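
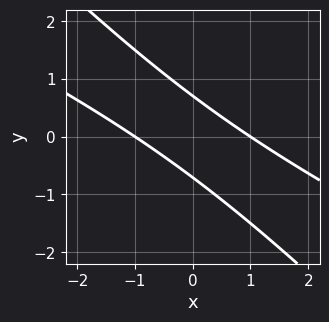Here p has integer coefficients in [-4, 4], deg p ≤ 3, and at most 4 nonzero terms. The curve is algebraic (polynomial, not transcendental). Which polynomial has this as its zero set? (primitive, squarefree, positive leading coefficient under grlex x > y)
x^2 + 3*x*y + 2*y^2 - 1

First, the degree is 2 — a generic line meets the curve in up to 2 points.
Next, from the axis intercepts and sections: among the integer gridlines, it crosses the x-axis at x ∈ {-1, 1}.
Finally, assembling these constraints gives the stated polynomial.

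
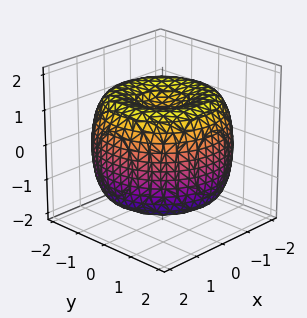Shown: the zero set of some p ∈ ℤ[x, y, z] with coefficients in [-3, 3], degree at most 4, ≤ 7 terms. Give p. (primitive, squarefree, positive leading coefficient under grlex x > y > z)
x^4 + 2*x^2*y^2 + y^4 - 3*x^2 - 3*y^2 + 2*z^2 - 2

The degree is 4 — the shape is more complex than any degree-3 surface.
By symmetry, the surface is invariant under rotation about z: p = q(x² + y², z).
Checking where it meets the axes: a circular section at z = -1 has radius between 1 and 2; among the integer gridlines, it crosses the z-axis at z ∈ {-1, 1}.
Fitting integer coefficients to these (and the overall shape) gives p.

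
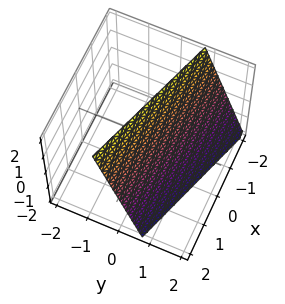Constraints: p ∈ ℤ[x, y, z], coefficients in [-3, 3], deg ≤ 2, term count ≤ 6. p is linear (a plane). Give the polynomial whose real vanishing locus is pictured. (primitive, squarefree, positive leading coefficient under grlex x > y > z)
(a) Degree: the surface is flat (a plane), so deg p = 1.
(b) Against the integer gridlines: it meets the x-axis at x = 2 (among the integer gridlines); it meets the z-axis at z = 2 (among the integer gridlines).
(c) Putting this together gives p.

x + 3*y + z - 2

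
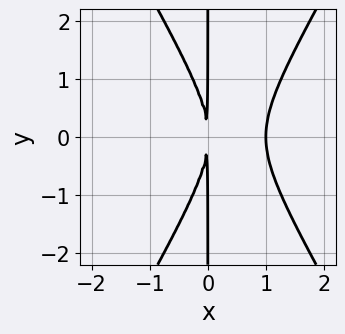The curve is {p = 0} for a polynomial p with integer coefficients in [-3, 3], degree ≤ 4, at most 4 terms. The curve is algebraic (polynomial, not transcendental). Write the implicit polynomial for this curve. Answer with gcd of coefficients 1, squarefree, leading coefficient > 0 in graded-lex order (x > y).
First, degree: a generic line meets the curve in up to 3 points, so deg p = 3.
Next, symmetries: it's symmetric under y → −y, forcing even powers of y.
Then, reading off the gridlines: it meets the x-axis at x = 1 (among the integer gridlines); the visible y-axis segment lies entirely on the curve.
Finally, these observations pin down the coefficients.

3*x^3 - x*y^2 - 3*x^2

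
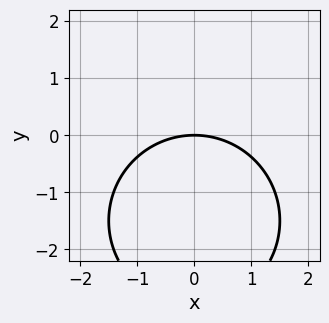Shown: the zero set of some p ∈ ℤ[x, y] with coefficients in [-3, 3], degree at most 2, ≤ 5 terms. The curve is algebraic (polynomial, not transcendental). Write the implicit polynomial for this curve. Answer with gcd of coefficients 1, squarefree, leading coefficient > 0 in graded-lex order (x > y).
x^2 + y^2 + 3*y

Degree: no degree-1 curve has this shape, so deg p = 2.
Symmetries: mirror symmetry x ↦ −x ⇒ only even powers of x.
Against the integer gridlines: it crosses the x-axis at the gridline x = 0; it meets the y-axis at y = 0 (among the integer gridlines).
Together with the visible shape, these determine p as stated.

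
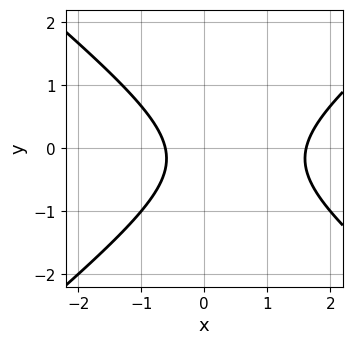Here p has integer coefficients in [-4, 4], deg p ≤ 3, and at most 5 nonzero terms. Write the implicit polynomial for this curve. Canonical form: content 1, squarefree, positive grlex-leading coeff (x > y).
2*x^2 - 3*y^2 - 2*x - y - 2

deg p = 2. A generic line meets the curve in up to 2 points.
From the visible intercepts: no y-intercept at any integer in the box.
Putting this together gives p.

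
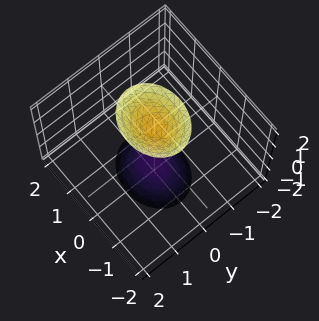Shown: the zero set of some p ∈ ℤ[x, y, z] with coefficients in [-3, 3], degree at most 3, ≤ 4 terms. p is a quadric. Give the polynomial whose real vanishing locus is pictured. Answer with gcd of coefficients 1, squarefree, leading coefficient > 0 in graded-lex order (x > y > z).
2*x^2 + 3*y^2 - z^2 + 2

(a) There are 2 components. Treating them together as one polynomial.
(b) The degree is 2 — two sheets facing apart; a quadric.
(c) Symmetries: it's symmetric under x → −x, forcing even powers of x; it's symmetric under z → −z, forcing even powers of z; the y ↦ −y reflection is a symmetry, so y appears only in even powers.
(d) Checking where it meets the axes: the surface avoids every integer x-axis point in the box; no y-intercept at any integer in the box.
(e) Fitting integer coefficients to these (and the overall shape) gives p.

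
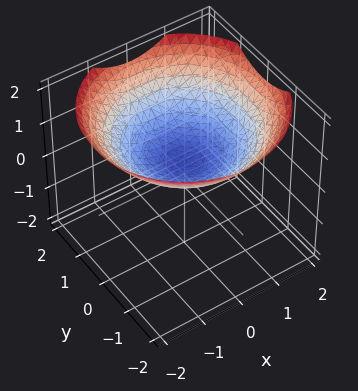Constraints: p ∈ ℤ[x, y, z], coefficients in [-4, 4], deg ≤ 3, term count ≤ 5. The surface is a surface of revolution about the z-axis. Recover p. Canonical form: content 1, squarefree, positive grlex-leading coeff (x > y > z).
x^2 + y^2 - 3*z + 1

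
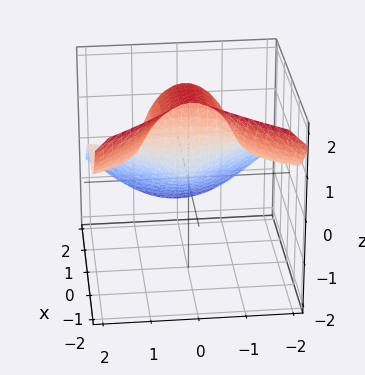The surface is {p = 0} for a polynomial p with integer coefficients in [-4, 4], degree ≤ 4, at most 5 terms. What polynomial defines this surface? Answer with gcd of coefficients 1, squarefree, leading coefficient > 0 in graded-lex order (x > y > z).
x^3 + 2*y^2*z + z^3 - y^2 - 2*z^2

First, deg p = 3. The shape is more complex than any degree-2 surface.
Next, checking where it meets the axes: it meets the x-axis at x = 0 (among the integer gridlines); the z-axis gridline crossings are at z ∈ {0, 2}.
Finally, solving for integer coefficients yields p as stated.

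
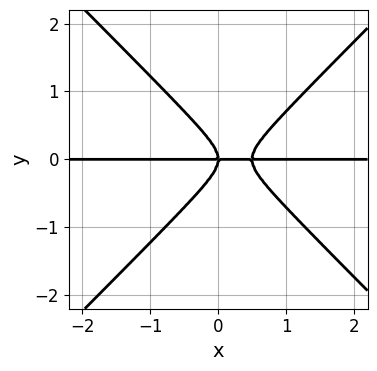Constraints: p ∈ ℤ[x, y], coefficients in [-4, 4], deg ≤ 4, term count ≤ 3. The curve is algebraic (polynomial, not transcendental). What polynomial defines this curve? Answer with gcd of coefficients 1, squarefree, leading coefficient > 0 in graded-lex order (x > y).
2*x^2*y - 2*y^3 - x*y

deg p = 3. The shape is more complex than any degree-2 curve.
Against the integer gridlines: the visible x-axis segment lies entirely on the curve; it meets the y-axis at y = 0 (among the integer gridlines).
Fitting integer coefficients to these (and the overall shape) gives p.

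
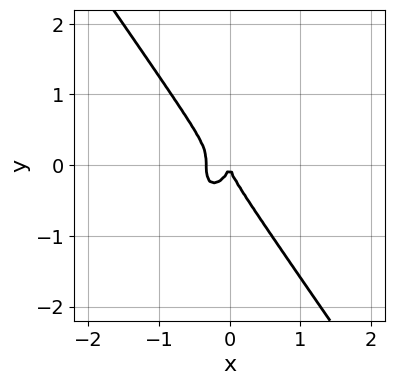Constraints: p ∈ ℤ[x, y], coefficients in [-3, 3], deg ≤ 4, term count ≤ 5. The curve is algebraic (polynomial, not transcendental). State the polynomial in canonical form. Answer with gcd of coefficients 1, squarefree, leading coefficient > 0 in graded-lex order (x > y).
3*x^3 + y^3 + x^2

The degree is 3 — the shape is more complex than any degree-2 curve.
From the axis intercepts and sections: one x-axis crossing is at x = 0; it crosses the y-axis at the gridline y = 0.
Solving for integer coefficients yields p as stated.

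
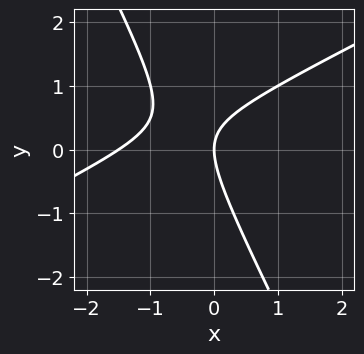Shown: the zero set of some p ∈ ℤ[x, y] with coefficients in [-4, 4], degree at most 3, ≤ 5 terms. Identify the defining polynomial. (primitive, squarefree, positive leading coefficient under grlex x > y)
2*x^2 - 3*x*y - 2*y^2 + 3*x

First, the degree is 2 — a generic line meets the curve in up to 2 points.
Next, observable constraints: it meets the y-axis at y = 0 (among the integer gridlines); one x-axis crossing is at x = 0.
Finally, putting this together gives p.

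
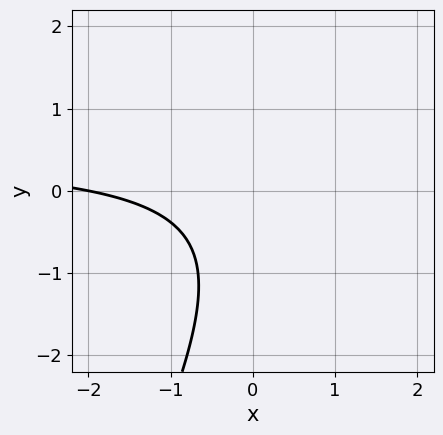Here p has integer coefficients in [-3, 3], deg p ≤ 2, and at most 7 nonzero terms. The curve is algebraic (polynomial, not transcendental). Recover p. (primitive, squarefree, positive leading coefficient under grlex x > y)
(a) The degree is 2 — the shape is more complex than any degree-1 curve.
(b) From the visible intercepts: no y-intercept at any integer in the box; it crosses the x-axis at the gridline x = -2.
(c) Putting this together gives p.

2*x*y - y^2 - x - y - 2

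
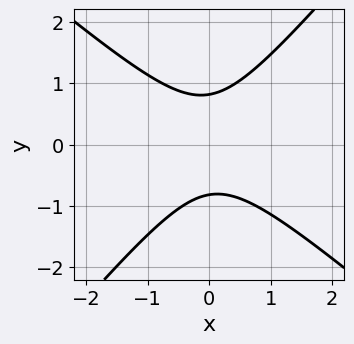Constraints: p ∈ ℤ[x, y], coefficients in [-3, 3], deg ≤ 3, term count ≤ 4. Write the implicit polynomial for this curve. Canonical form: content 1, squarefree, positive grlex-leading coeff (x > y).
3*x^2 + x*y - 3*y^2 + 2

First, degree: no degree-1 curve has this shape, so deg p = 2.
Next, checking where it meets the axes: no x-intercept at any integer in the box.
Finally, assembling these constraints gives the stated polynomial.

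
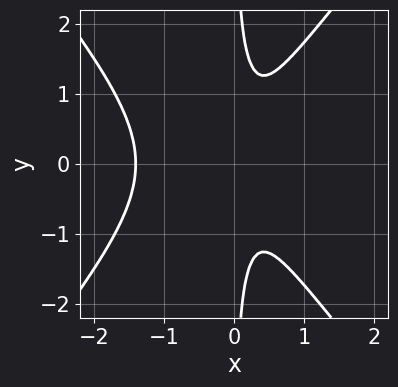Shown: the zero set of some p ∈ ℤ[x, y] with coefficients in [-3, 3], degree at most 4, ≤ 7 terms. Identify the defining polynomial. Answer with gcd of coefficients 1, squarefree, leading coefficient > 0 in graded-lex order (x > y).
First, the degree is 3 — the shape is more complex than any degree-2 curve.
Then, symmetries: mirror symmetry y ↦ −y ⇒ only even powers of y.
Next, checking where it meets the axes: no y-intercept at any integer in the box.
Finally, these observations pin down the coefficients.

3*x^3 - 2*x*y^2 + 3*x^2 - x + 1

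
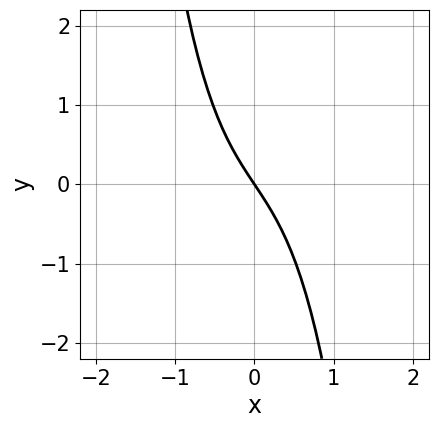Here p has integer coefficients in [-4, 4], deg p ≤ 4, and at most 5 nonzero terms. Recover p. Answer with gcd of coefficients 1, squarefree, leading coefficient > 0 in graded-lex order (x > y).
3*x^3 + 3*x + 2*y

The degree is 3 — no degree-2 curve has this shape.
Against the integer gridlines: one y-axis crossing is at y = 0; it crosses the x-axis at the gridline x = 0.
These observations pin down the coefficients.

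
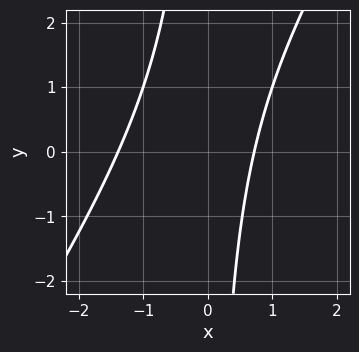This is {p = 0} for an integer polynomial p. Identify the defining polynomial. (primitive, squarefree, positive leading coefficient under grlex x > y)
deg p = 2.
From the axis intercepts and sections: the curve avoids every integer y-axis point in the box.
Together with the visible shape, these determine p as stated.

3*x^2 - 2*x*y + 2*x - 3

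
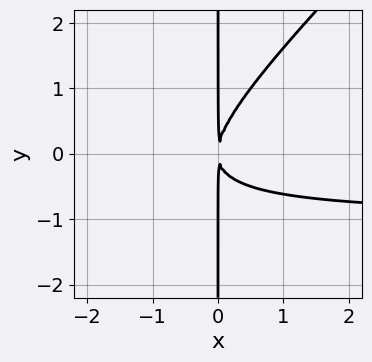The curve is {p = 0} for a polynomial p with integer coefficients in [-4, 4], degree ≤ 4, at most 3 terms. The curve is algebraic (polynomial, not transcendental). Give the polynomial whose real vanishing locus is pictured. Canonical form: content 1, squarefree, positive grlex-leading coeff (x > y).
x^2*y - x*y^2 + x^2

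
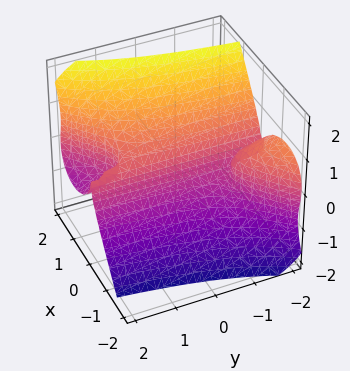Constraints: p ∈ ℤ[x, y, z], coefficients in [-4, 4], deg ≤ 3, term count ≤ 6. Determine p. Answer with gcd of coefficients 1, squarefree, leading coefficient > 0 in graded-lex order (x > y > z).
3*x^3 - 3*x^2*y + 2*x*z^2 - 3*z^3 + x

Degree: the shape is more complex than any degree-2 surface, so deg p = 3.
Checking where it meets the axes: it crosses the z-axis at the gridline z = 0; one x-axis crossing is at x = 0; the visible y-axis segment lies entirely on the surface.
The integer polynomial consistent with all of this is the stated p.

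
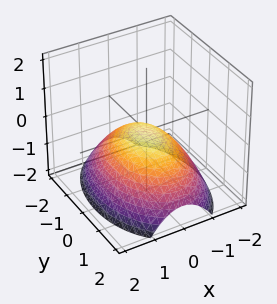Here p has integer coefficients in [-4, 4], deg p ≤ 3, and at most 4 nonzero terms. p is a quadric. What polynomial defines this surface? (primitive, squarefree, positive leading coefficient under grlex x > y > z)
(a) Degree: a single bowl opening along one axis; a quadric, so deg p = 2.
(b) Symmetries: mirror symmetry x ↦ −x ⇒ only even powers of x; it's symmetric under y → −y, forcing even powers of y.
(c) From the visible intercepts: it crosses the y-axis at the gridline y = 0; it meets the z-axis at z = 0 (among the integer gridlines); one x-axis crossing is at x = 0.
(d) Putting this together gives p.

2*x^2 + y^2 + 3*z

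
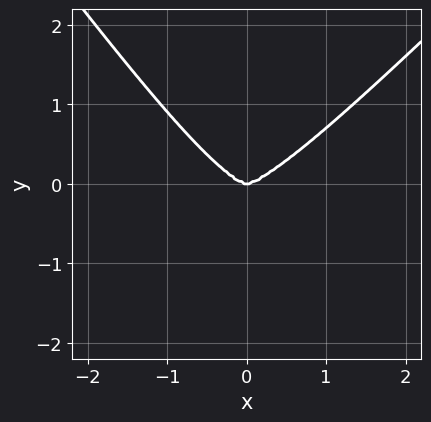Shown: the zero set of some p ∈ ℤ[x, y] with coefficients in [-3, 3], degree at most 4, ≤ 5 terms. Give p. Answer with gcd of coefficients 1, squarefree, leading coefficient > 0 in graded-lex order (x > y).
2*x^4 - x^3*y - y^4 - 3*y^3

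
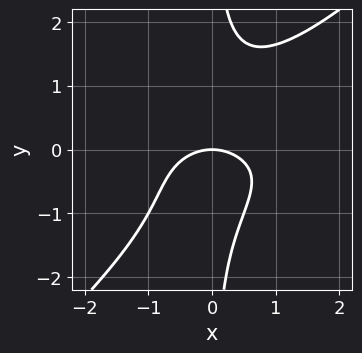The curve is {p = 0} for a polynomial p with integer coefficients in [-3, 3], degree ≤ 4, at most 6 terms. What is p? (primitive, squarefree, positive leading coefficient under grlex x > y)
3*x^2*y^2 - 3*x*y^3 - x^2*y + 2*x^2 + 3*y

1. deg p = 4.
2. From the visible intercepts: it meets the x-axis at x = 0 (among the integer gridlines); one y-axis crossing is at y = 0.
3. Assembling these constraints gives the stated polynomial.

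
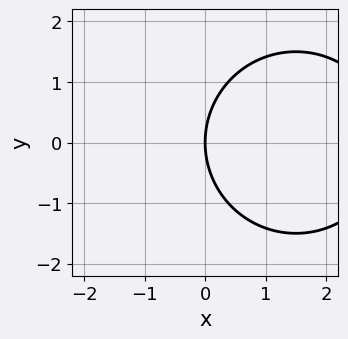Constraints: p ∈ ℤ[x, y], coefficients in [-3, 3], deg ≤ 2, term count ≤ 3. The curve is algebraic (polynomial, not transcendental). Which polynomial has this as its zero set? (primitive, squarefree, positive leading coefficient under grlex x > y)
x^2 + y^2 - 3*x

1. deg p = 2. The shape is more complex than any degree-1 curve.
2. Symmetries: it's symmetric under y → −y, forcing even powers of y.
3. Reading off the gridlines: it meets the x-axis at x = 0 (among the integer gridlines); one y-axis crossing is at y = 0.
4. Solving for integer coefficients yields p as stated.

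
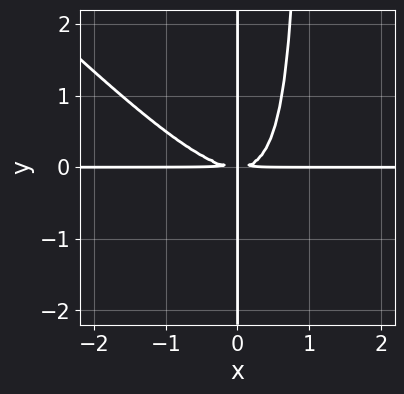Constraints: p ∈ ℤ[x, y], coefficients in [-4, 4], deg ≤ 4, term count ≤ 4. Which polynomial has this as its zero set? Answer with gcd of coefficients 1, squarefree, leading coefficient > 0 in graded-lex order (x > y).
x^3*y + x^2*y^2 - x*y^2

deg p = 4.
From the axis intercepts and sections: every point of the y-axis in the box is on the curve; every point of the x-axis in the box is on the curve.
Solving for integer coefficients yields p as stated.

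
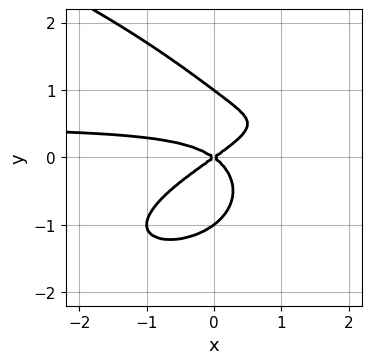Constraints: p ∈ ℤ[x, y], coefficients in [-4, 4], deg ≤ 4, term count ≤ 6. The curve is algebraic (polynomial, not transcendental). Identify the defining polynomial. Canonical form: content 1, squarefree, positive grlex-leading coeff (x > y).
2*y^4 - 2*x^2*y + 3*x*y^2 + x^2 - 2*y^2

(a) deg p = 4. No degree-3 curve has this shape.
(b) Checking where it meets the axes: the y-axis gridline crossings are at y ∈ {-1, 0, 1}; one x-axis crossing is at x = 0.
(c) Assembling these constraints gives the stated polynomial.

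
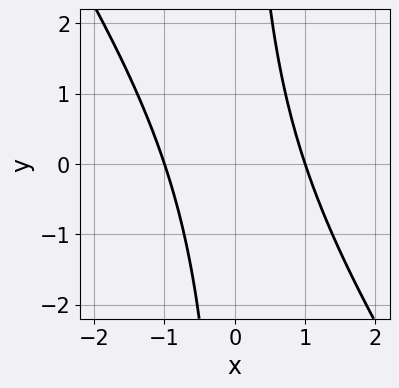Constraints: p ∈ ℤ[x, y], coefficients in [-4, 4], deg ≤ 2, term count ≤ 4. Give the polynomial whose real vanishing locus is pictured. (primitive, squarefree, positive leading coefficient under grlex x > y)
The degree is 2 — no degree-1 curve has this shape.
Observable constraints: the curve avoids every integer y-axis point in the box; the x-axis gridline crossings are at x ∈ {-1, 1}.
Putting this together gives p.

3*x^2 + 2*x*y - 3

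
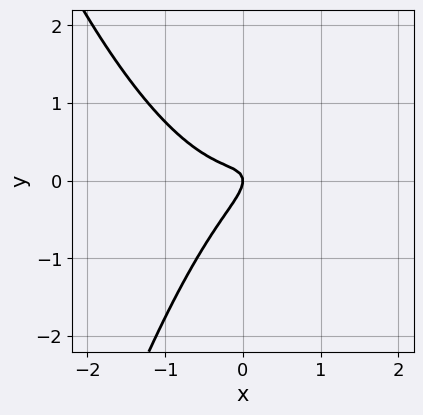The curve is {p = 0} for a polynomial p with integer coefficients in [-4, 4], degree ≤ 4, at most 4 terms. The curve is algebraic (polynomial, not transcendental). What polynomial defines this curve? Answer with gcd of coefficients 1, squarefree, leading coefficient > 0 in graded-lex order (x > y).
3*x^3 - 3*x*y + 3*y^2 + x

The degree is 3 — no degree-2 curve has this shape.
Reading off the gridlines: it meets the x-axis at x = 0 (among the integer gridlines); it crosses the y-axis at the gridline y = 0.
Together with the visible shape, these determine p as stated.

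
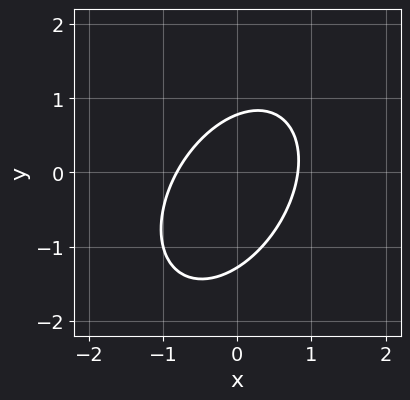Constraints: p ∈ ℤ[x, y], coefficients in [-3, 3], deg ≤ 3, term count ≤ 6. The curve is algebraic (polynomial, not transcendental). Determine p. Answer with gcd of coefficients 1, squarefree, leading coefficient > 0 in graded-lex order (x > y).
1. Degree: a generic line meets the curve in up to 2 points, so deg p = 2.
2. Matching integer coefficients to the picture gives p.

3*x^2 - 2*x*y + 2*y^2 + y - 2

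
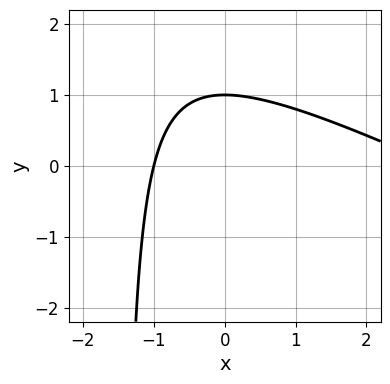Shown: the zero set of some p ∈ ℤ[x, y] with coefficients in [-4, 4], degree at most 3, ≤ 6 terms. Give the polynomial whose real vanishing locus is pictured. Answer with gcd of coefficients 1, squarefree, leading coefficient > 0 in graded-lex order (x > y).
The degree is 2 — the shape is more complex than any degree-1 curve.
Checking where it meets the axes: it meets the x-axis at x = -1 (among the integer gridlines); one y-axis crossing is at y = 1.
Assembling these constraints gives the stated polynomial.

x^2 + 2*x*y - 2*x + 3*y - 3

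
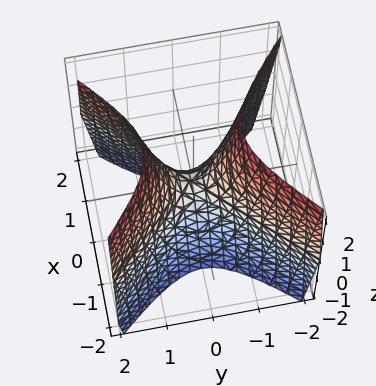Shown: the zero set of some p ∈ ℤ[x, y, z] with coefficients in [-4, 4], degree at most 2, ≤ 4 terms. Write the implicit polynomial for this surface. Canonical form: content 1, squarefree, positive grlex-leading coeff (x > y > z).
2*x^2 - 2*y^2 + z

(a) Degree: a saddle surface; a quadric, so deg p = 2.
(b) Symmetries: the y ↦ −y reflection is a symmetry, so y appears only in even powers; it's symmetric under x → −x, forcing even powers of x.
(c) Observable constraints: it meets the z-axis at z = 0 (among the integer gridlines); one y-axis crossing is at y = 0.
(d) Matching integer coefficients to the picture gives p.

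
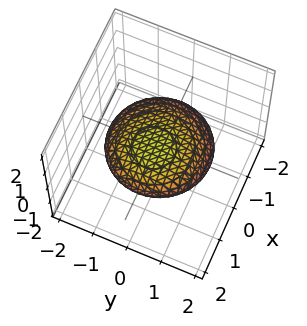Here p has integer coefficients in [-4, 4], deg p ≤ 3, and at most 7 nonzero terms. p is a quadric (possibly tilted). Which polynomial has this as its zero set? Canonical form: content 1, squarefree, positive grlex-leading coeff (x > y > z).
x^2 - x*z + y^2 + 3*z^2 - 2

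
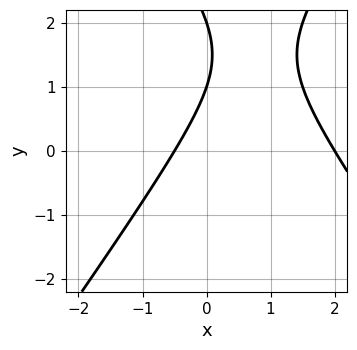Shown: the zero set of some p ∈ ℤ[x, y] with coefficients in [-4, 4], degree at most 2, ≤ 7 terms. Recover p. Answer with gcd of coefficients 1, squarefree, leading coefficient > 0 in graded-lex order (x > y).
The degree is 2 — the shape is more complex than any degree-1 curve.
Observable constraints: one x-axis crossing is at x = 2; the y-axis gridline crossings are at y ∈ {1, 2}.
Assembling these constraints gives the stated polynomial.

2*x^2 - y^2 - 3*x + 3*y - 2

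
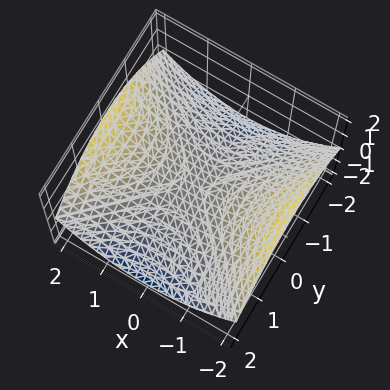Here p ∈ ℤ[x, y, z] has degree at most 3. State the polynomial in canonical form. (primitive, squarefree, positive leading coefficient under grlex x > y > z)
x^2 - y^2 - 3*z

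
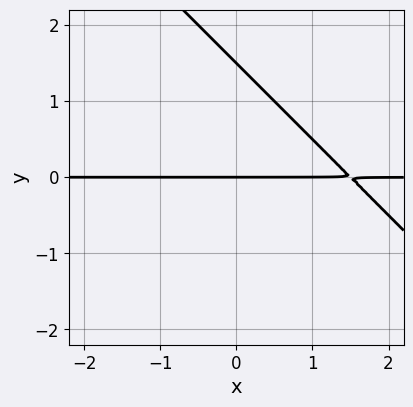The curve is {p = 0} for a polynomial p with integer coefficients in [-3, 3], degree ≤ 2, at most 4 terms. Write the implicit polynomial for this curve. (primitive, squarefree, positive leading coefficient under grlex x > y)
(a) Degree: no degree-1 curve has this shape, so deg p = 2.
(b) From the visible intercepts: the visible x-axis segment lies entirely on the curve; one y-axis crossing is at y = 0.
(c) The integer polynomial consistent with all of this is the stated p.

2*x*y + 2*y^2 - 3*y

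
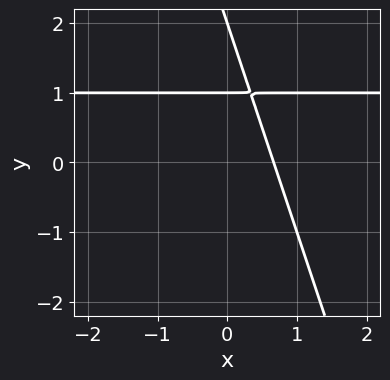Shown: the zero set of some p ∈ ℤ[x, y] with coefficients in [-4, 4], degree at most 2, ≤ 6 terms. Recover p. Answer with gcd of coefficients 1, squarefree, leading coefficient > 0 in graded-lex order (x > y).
1. The degree is 2 — a generic line meets the curve in up to 2 points.
2. Reading off the gridlines: the y-axis gridline crossings are at y ∈ {1, 2}.
3. Matching integer coefficients to the picture gives p.

3*x*y + y^2 - 3*x - 3*y + 2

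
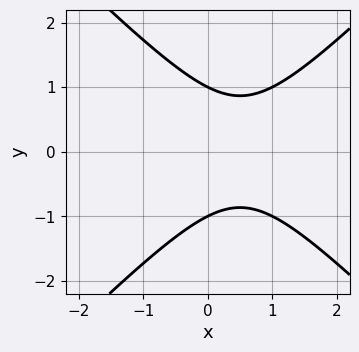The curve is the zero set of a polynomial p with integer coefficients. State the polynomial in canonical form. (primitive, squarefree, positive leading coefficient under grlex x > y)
First, deg p = 2.
Then, symmetries: the y ↦ −y reflection is a symmetry, so y appears only in even powers.
Then, checking where it meets the axes: no x-intercept at any integer in the box; the y-axis gridline crossings are at y ∈ {-1, 1}.
Finally, together with the visible shape, these determine p as stated.

x^2 - y^2 - x + 1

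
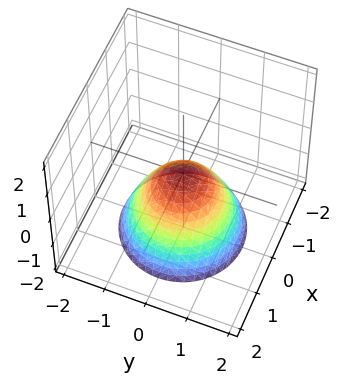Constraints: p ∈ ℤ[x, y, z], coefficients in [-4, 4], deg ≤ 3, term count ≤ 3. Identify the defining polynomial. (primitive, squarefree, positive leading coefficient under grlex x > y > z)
First, degree: a paraboloid; a quadric, so deg p = 2.
Next, by symmetry, every cross-section ⟂ z is a circle, so x, y appear only via x² + y².
Next, observable constraints: it crosses the z-axis at the gridline z = 0; it crosses the y-axis at the gridline y = 0; it crosses the x-axis at the gridline x = 0.
Finally, fitting integer coefficients to these (and the overall shape) gives p.

x^2 + y^2 + z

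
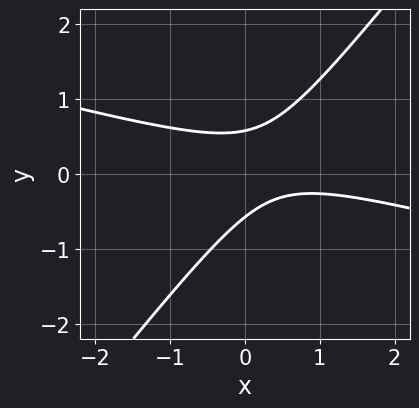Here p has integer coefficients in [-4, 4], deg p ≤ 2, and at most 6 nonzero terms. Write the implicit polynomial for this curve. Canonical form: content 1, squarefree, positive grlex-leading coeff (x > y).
x^2 + 3*x*y - 3*y^2 - x + 1

(a) deg p = 2.
(b) From the axis intercepts and sections: the curve avoids every integer x-axis point in the box.
(c) Fitting integer coefficients to these (and the overall shape) gives p.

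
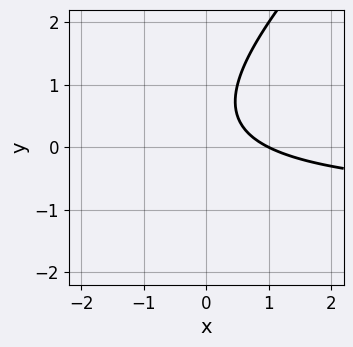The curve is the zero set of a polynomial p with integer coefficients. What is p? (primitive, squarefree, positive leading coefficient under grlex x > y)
1. The degree is 2 — a generic line meets the curve in up to 2 points.
2. Against the integer gridlines: no y-intercept at any integer in the box; one x-axis crossing is at x = 1.
3. Assembling these constraints gives the stated polynomial.

x*y - y^2 + x + y - 1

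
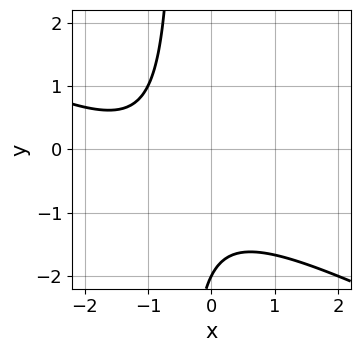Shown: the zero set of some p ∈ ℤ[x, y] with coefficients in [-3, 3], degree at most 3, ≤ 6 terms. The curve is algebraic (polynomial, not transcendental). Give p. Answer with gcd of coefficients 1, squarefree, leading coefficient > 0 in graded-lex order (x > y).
x^2 + 2*x*y + 2*x + y + 2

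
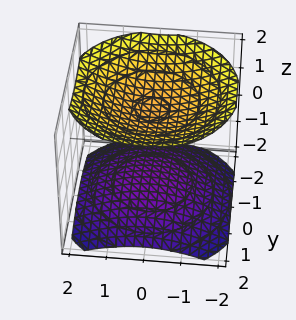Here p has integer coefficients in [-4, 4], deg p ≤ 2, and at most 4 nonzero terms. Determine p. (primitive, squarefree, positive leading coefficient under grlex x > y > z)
x^2 + y^2 - 2*z^2 + 3

I count 2 distinct pieces. They look like related sheets of one shape, so recover p as a whole.
Degree: two sheets facing apart; a quadric, so deg p = 2.
By symmetry, the z-axis is an axis of rotation, so x and y enter only as x² + y²; it's symmetric under z → −z, forcing even powers of z.
Observable constraints: no x-intercept at any integer in the box; it misses every integer gridline on the y-axis.
Matching integer coefficients to the picture gives p.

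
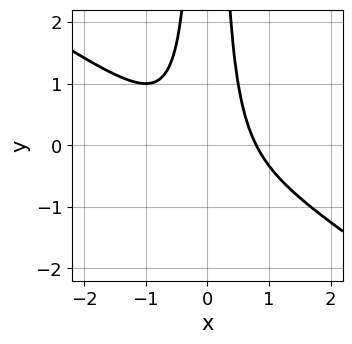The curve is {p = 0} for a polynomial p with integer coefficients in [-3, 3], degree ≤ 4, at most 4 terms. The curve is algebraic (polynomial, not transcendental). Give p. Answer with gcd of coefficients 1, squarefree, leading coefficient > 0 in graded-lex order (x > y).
2*x^3 + 3*x^2*y - 1

deg p = 3. A generic line meets the curve in up to 3 points.
From the axis intercepts and sections: no y-intercept at any integer in the box.
Fitting integer coefficients to these (and the overall shape) gives p.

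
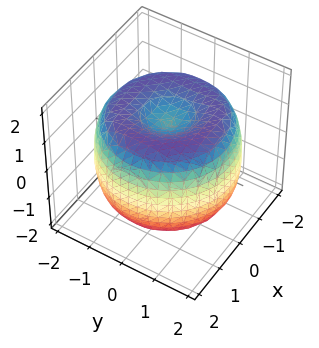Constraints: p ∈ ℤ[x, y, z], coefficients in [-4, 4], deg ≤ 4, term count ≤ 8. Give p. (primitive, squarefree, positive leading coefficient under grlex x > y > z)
x^4 + 2*x^2*y^2 + y^4 - 3*x^2 - 3*y^2 + 2*z^2 - 2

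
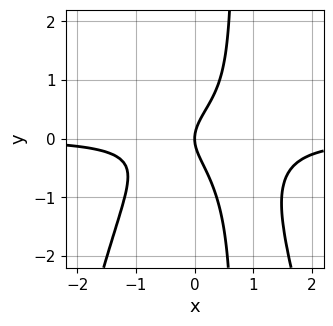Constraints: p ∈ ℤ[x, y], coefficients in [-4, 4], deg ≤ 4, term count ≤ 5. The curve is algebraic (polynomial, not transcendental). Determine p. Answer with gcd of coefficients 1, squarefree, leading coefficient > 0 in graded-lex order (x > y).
3*x^3*y - 2*x^2*y + 3*x*y^2 - 2*y^2 + 2*x

1. Degree: the shape is more complex than any degree-3 curve, so deg p = 4.
2. Checking where it meets the axes: it crosses the x-axis at the gridline x = 0; it crosses the y-axis at the gridline y = 0.
3. Fitting integer coefficients to these (and the overall shape) gives p.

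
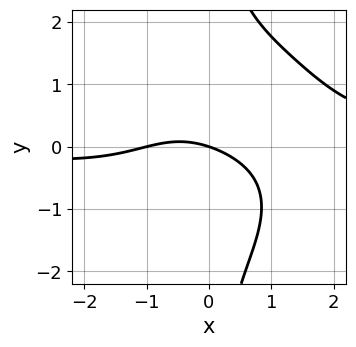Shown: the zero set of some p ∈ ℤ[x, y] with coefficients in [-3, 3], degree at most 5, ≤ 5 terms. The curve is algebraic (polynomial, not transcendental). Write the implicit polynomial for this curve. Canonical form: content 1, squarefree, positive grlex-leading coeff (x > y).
x^3*y + x*y^3 - x^2 - x - 3*y

(a) The degree is 4 — a generic line meets the curve in up to 4 points.
(b) Reading off the gridlines: the x-axis gridline crossings are at x ∈ {-1, 0}; it crosses the y-axis at the gridline y = 0.
(c) The integer polynomial consistent with all of this is the stated p.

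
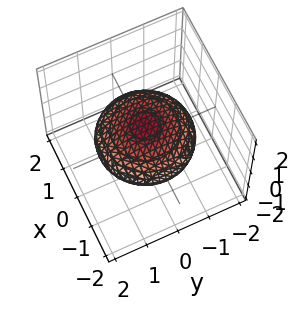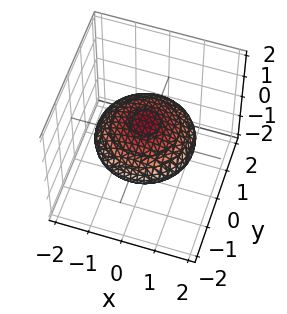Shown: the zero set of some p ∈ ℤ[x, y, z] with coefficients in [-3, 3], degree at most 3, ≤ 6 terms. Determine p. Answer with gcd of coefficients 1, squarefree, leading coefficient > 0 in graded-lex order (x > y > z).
The degree is 2 — no degree-1 surface has this shape.
Symmetries: the z-axis is an axis of rotation, so x and y enter only as x² + y².
From the visible intercepts: a circular section at z = 0 has radius between 1 and 2.
Matching integer coefficients to the picture gives p.

x^2 + y^2 + 3*z^2 - 2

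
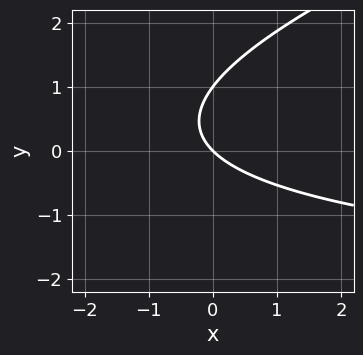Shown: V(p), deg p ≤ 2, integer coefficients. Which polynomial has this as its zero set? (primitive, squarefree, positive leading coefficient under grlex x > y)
(a) Degree: no degree-1 curve has this shape, so deg p = 2.
(b) From the axis intercepts and sections: it meets the x-axis at x = 0 (among the integer gridlines); the y-axis gridline crossings are at y ∈ {0, 1}.
(c) Fitting integer coefficients to these (and the overall shape) gives p.

x*y - 3*y^2 + 3*x + 3*y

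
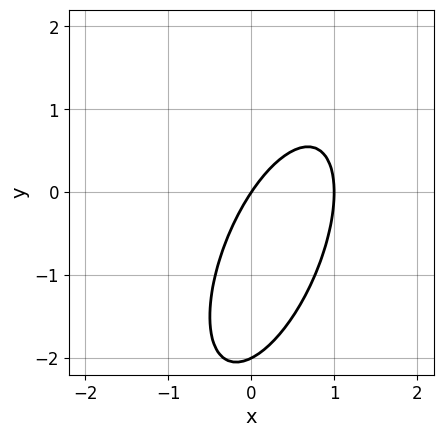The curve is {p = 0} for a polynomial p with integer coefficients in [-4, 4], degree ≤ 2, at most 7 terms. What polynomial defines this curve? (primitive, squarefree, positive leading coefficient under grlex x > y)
(a) Degree: a generic line meets the curve in up to 2 points, so deg p = 2.
(b) Checking where it meets the axes: the x-axis gridline crossings are at x ∈ {0, 1}; among the integer gridlines, it crosses the y-axis at y ∈ {-2, 0}.
(c) Fitting integer coefficients to these (and the overall shape) gives p.

3*x^2 - 2*x*y + y^2 - 3*x + 2*y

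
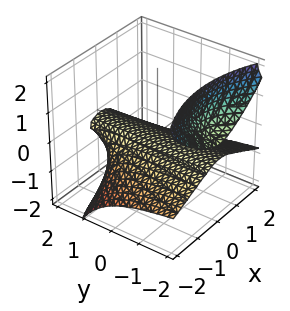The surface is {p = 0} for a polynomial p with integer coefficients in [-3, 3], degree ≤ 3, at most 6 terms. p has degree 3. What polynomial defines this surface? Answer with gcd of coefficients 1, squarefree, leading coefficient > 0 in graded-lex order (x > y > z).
2*y*z^2 + z^3 + x^2 + 2*z

First, the picture has 2 separate pieces.
Then, deg p = 3.
Then, from the visible intercepts: one x-axis crossing is at x = 0; it meets the z-axis at z = 0 (among the integer gridlines).
Finally, fitting integer coefficients to these (and the overall shape) gives p.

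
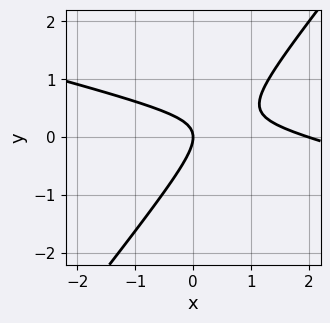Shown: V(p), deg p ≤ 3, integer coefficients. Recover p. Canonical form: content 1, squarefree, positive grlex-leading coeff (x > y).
First, degree: a generic line meets the curve in up to 2 points, so deg p = 2.
Next, reading off the gridlines: one y-axis crossing is at y = 0; among the integer gridlines, it crosses the x-axis at x ∈ {0, 2}.
Finally, together with the visible shape, these determine p as stated.

x^2 + 3*x*y - 3*y^2 - 2*x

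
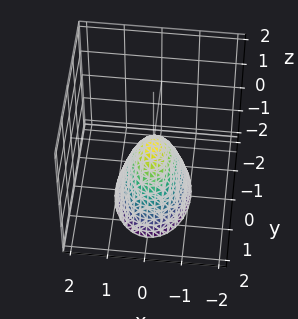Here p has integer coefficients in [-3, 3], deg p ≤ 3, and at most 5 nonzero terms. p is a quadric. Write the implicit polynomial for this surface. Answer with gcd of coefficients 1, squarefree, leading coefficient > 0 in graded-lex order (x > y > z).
The degree is 2 — a single bowl opening along one axis; a quadric.
Symmetries: mirror symmetry x ↦ −x ⇒ only even powers of x; it's symmetric under y → −y, forcing even powers of y.
Checking where it meets the axes: it crosses the y-axis at the gridline y = 0; one z-axis crossing is at z = 0.
Matching integer coefficients to the picture gives p.

2*x^2 + y^2 + z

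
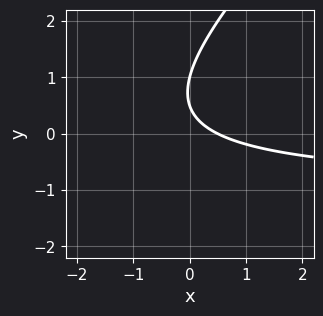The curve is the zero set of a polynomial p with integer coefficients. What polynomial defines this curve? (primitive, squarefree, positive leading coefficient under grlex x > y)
The degree is 2 — the shape is more complex than any degree-1 curve.
Against the integer gridlines: it crosses the y-axis at the gridline y = 1.
Matching integer coefficients to the picture gives p.

2*x*y - 2*y^2 + 2*x + 3*y - 1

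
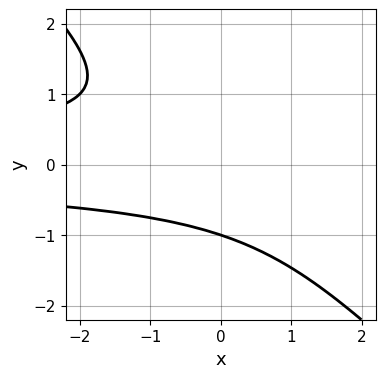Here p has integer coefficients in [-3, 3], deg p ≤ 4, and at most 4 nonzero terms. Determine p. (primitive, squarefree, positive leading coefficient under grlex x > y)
(a) The degree is 3 — the shape is more complex than any degree-2 curve.
(b) Reading off the gridlines: it meets the y-axis at y = -1 (among the integer gridlines); it misses every integer gridline on the x-axis.
(c) Assembling these constraints gives the stated polynomial.

x*y^2 + y^3 + 1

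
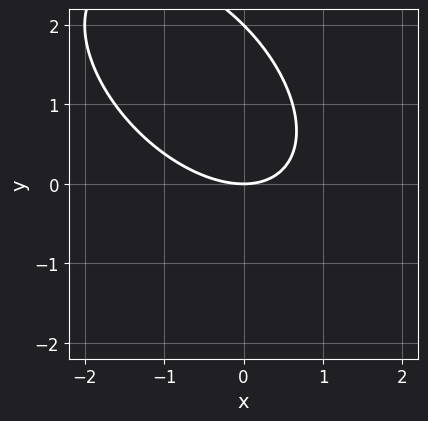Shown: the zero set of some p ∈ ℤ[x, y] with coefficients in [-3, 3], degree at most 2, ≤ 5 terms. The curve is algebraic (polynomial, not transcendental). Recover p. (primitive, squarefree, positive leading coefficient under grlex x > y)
Degree: the shape is more complex than any degree-1 curve, so deg p = 2.
Checking where it meets the axes: the y-axis gridline crossings are at y ∈ {0, 2}; it crosses the x-axis at the gridline x = 0.
The integer polynomial consistent with all of this is the stated p.

x^2 + x*y + y^2 - 2*y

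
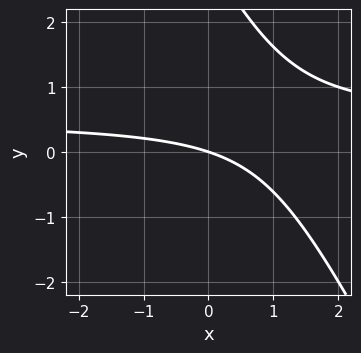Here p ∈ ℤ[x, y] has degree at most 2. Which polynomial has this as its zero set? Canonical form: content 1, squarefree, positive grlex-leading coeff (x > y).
2*x*y + y^2 - x - 3*y

First, degree: no degree-1 curve has this shape, so deg p = 2.
Next, checking where it meets the axes: one y-axis crossing is at y = 0; one x-axis crossing is at x = 0.
Finally, putting this together gives p.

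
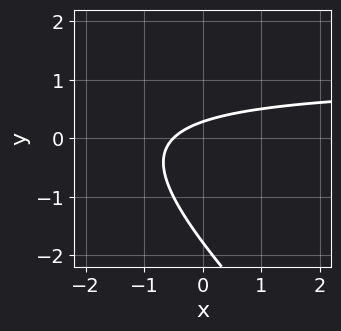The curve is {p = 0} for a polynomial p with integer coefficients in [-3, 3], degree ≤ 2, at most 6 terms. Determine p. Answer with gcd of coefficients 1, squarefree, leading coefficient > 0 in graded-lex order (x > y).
First, the degree is 2 — the shape is more complex than any degree-1 curve.
Finally, solving for integer coefficients yields p as stated.

2*x*y + 2*y^2 - 2*x + 3*y - 1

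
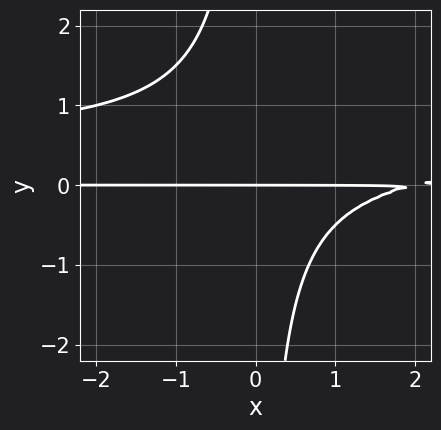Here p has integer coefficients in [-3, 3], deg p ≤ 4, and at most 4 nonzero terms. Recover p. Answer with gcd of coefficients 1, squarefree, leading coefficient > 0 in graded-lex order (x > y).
2*x*y^2 - x*y + 2*y

Degree: a generic line meets the curve in up to 3 points, so deg p = 3.
Against the integer gridlines: the visible x-axis segment lies entirely on the curve; one y-axis crossing is at y = 0.
The integer polynomial consistent with all of this is the stated p.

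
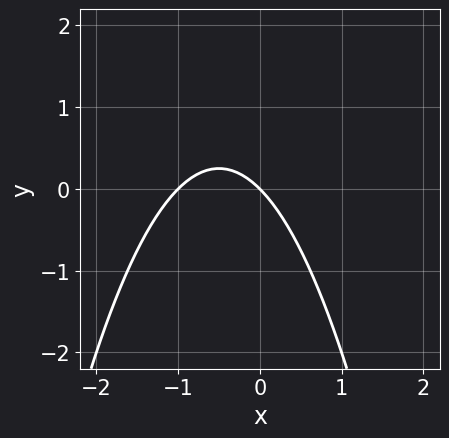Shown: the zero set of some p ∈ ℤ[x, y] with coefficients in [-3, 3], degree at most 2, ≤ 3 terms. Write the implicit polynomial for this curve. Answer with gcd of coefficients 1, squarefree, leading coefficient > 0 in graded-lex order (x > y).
x^2 + x + y

1. deg p = 2. No degree-1 curve has this shape.
2. Reading off the gridlines: among the integer gridlines, it crosses the x-axis at x ∈ {-1, 0}; it meets the y-axis at y = 0 (among the integer gridlines).
3. Fitting integer coefficients to these (and the overall shape) gives p.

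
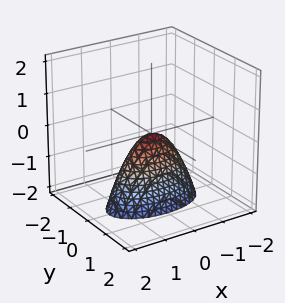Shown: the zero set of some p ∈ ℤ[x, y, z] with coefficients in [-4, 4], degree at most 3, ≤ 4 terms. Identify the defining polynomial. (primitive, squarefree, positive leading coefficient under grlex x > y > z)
x^2 + 3*y^2 + z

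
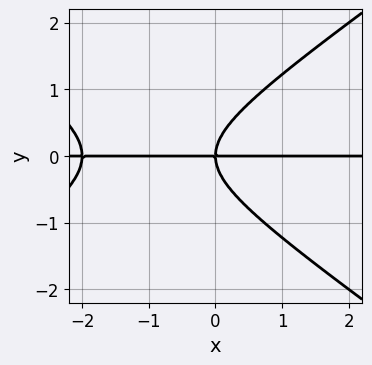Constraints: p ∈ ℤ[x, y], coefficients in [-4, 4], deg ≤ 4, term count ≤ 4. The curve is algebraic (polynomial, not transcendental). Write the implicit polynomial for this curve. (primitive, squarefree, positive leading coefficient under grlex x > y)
1. deg p = 3. A generic line meets the curve in up to 3 points.
2. Checking where it meets the axes: the visible x-axis segment lies entirely on the curve; it crosses the y-axis at the gridline y = 0.
3. Assembling these constraints gives the stated polynomial.

x^2*y - 2*y^3 + 2*x*y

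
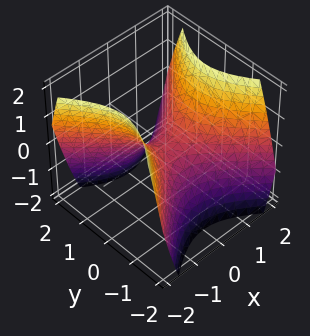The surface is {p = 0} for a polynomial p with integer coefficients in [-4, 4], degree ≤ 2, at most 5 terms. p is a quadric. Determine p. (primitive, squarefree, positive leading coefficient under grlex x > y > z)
x^2 - y^2 - z

First, deg p = 2. A saddle surface; a quadric.
Then, symmetries: it's symmetric under y → −y, forcing even powers of y; mirror symmetry x ↦ −x ⇒ only even powers of x.
Then, from the visible intercepts: it meets the y-axis at y = 0 (among the integer gridlines); one z-axis crossing is at z = 0; it crosses the x-axis at the gridline x = 0.
Finally, assembling these constraints gives the stated polynomial.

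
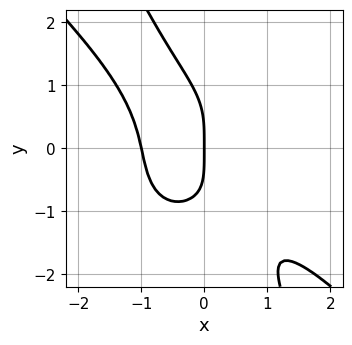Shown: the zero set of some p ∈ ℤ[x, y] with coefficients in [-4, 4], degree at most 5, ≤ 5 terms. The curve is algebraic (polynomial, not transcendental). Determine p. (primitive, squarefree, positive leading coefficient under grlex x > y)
3*x^4 + 2*x^3*y + 2*x*y^3 + y^4 + 3*x

(a) The degree is 4 — the shape is more complex than any degree-3 curve.
(b) From the axis intercepts and sections: among the integer gridlines, it crosses the x-axis at x ∈ {-1, 0}; one y-axis crossing is at y = 0.
(c) Together with the visible shape, these determine p as stated.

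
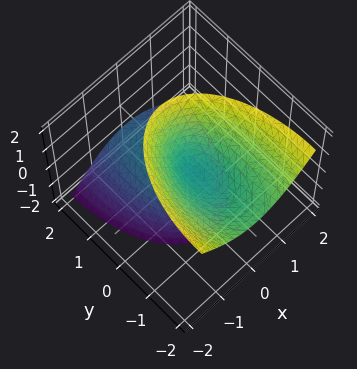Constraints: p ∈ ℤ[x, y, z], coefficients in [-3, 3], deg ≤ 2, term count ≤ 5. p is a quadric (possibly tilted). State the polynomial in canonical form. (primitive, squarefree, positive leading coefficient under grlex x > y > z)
First, there are 2 components. Treating them together as one polynomial.
Next, the degree is 2 — no degree-1 surface has this shape.
Then, reading off the gridlines: one y-axis crossing is at y = 0; it meets the z-axis at z = 0 (among the integer gridlines); it crosses the x-axis at the gridline x = 0.
Finally, together with the visible shape, these determine p as stated.

3*x^2 + y^2 + 2*y*z - z^2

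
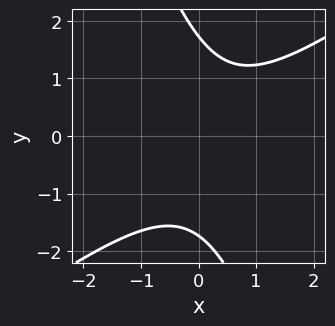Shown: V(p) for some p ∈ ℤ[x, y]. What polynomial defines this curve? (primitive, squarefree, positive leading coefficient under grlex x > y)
2*x^2 - 2*x*y - y^2 - x + 3

deg p = 2. No degree-1 curve has this shape.
From the axis intercepts and sections: the curve avoids every integer x-axis point in the box.
Putting this together gives p.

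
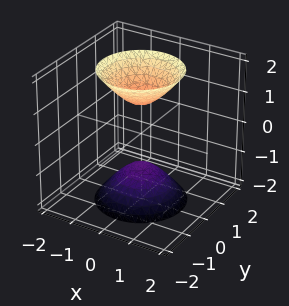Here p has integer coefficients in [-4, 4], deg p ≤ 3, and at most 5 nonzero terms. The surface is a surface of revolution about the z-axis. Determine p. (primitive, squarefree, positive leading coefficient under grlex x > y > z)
2*x^2 + 2*y^2 - z^2 + 1

1. The picture has 2 separate pieces. Treating them together as one polynomial.
2. deg p = 2. No degree-1 surface has this shape.
3. Symmetries: the z-axis is an axis of rotation, so x and y enter only as x² + y².
4. From the axis intercepts and sections: the surface avoids every integer y-axis point in the box; the z-axis gridline crossings are at z ∈ {-1, 1}; no x-intercept at any integer in the box; a circular section at z = 2 has radius between 1 and 2.
5. Assembling these constraints gives the stated polynomial.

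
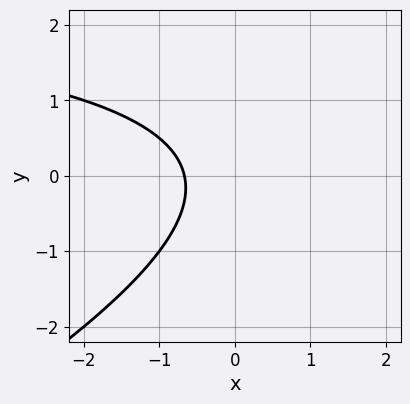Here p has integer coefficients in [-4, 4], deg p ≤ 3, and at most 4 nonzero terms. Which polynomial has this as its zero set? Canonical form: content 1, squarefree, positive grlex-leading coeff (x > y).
x*y - 2*y^2 - 3*x - 2

First, deg p = 2. The shape is more complex than any degree-1 curve.
Next, from the visible intercepts: it misses every integer gridline on the y-axis.
Finally, fitting integer coefficients to these (and the overall shape) gives p.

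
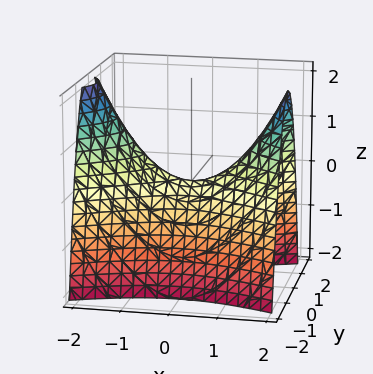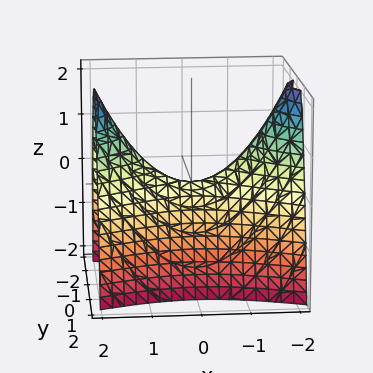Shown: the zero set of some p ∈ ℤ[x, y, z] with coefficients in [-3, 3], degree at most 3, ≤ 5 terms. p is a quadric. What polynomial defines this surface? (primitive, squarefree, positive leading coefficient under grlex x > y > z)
x^2 - 3*y^2 - 2*z

1. The degree is 2 — a hyperbolic paraboloid; a quadric.
2. Symmetries: it's symmetric under x → −x, forcing even powers of x; mirror symmetry y ↦ −y ⇒ only even powers of y.
3. Against the integer gridlines: it meets the z-axis at z = 0 (among the integer gridlines); it meets the x-axis at x = 0 (among the integer gridlines); it meets the y-axis at y = 0 (among the integer gridlines).
4. Solving for integer coefficients yields p as stated.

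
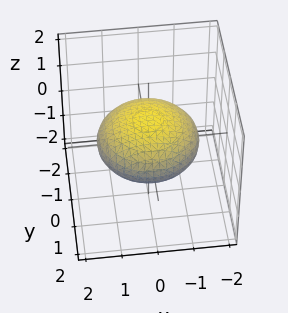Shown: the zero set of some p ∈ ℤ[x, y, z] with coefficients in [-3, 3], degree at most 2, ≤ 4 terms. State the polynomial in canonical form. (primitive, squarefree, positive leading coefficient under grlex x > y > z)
x^2 + y^2 + 3*z^2 - 2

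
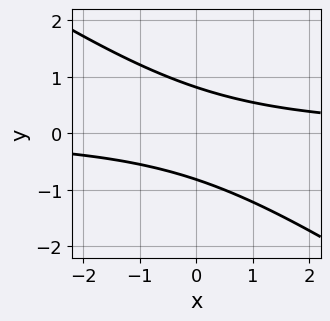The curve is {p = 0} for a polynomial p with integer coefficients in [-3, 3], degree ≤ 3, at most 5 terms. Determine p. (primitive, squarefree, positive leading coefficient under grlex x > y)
First, deg p = 2. A generic line meets the curve in up to 2 points.
Then, observable constraints: the curve avoids every integer x-axis point in the box.
Finally, matching integer coefficients to the picture gives p.

2*x*y + 3*y^2 - 2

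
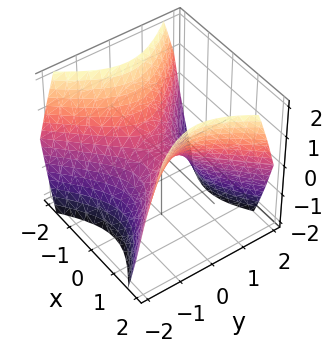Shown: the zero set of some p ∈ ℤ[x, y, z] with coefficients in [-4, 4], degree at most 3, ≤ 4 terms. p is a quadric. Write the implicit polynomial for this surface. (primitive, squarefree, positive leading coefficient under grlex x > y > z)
x^2 - y^2 - z

(a) The degree is 2 — a hyperbolic paraboloid; a quadric.
(b) Symmetries: it's symmetric under x → −x, forcing even powers of x; the y ↦ −y reflection is a symmetry, so y appears only in even powers.
(c) From the visible intercepts: it meets the x-axis at x = 0 (among the integer gridlines); it crosses the y-axis at the gridline y = 0; it meets the z-axis at z = 0 (among the integer gridlines).
(d) Matching integer coefficients to the picture gives p.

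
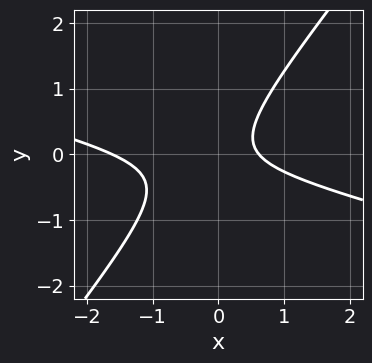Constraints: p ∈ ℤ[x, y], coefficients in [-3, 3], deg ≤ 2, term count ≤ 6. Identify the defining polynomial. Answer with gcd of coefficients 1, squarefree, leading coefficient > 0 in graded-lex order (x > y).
x^2 + 3*x*y - 3*y^2 + x - 1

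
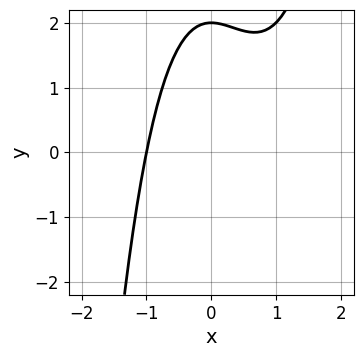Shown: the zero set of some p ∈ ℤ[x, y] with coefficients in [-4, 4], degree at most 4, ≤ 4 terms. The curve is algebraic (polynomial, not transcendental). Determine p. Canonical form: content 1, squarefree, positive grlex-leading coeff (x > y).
First, deg p = 3. A generic line meets the curve in up to 3 points.
Then, against the integer gridlines: it crosses the y-axis at the gridline y = 2; it meets the x-axis at x = -1 (among the integer gridlines).
Finally, solving for integer coefficients yields p as stated.

x^3 - x^2 - y + 2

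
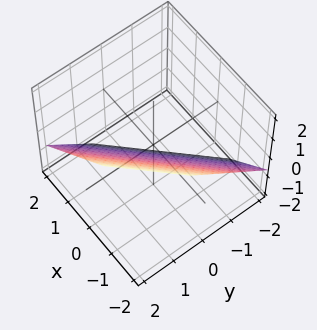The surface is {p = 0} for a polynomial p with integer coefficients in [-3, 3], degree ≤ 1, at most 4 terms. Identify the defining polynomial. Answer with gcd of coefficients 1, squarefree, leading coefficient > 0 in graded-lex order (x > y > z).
First, deg p = 1. The surface is flat (a plane).
Finally, putting this together gives p.

3*x - 3*y + 3*z + 2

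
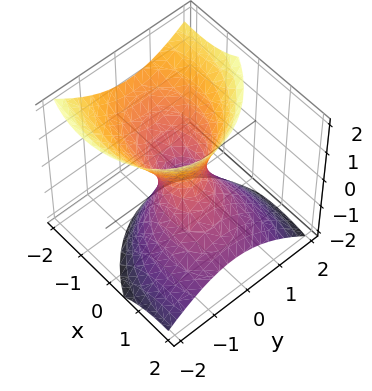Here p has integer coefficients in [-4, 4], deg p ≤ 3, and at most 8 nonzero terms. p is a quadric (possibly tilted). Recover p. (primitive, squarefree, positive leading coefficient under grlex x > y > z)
2*x^2 + x*y + 3*x*z + 3*y^2 - 2*z^2 - 1

First, deg p = 2. No degree-1 surface has this shape.
Then, against the integer gridlines: no z-intercept at any integer in the box.
Finally, solving for integer coefficients yields p as stated.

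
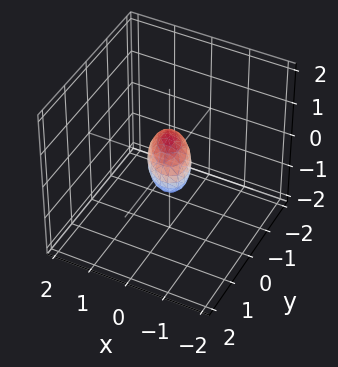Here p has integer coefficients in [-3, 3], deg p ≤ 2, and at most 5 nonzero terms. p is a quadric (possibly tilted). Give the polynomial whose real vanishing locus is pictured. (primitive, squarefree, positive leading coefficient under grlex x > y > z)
3*x^2 + 2*x*y + 2*y^2 + 2*z^2 - 1

First, the degree is 2 — a generic line meets the surface in up to 2 points.
Finally, the integer polynomial consistent with all of this is the stated p.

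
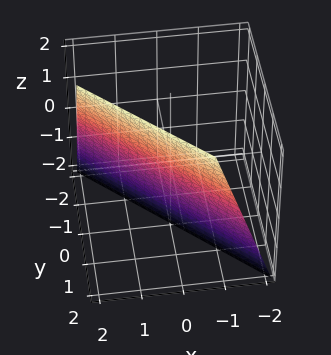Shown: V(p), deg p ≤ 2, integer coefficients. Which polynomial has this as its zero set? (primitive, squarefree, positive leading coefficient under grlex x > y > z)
3*x + 3*y - z - 2

(a) The degree is 1 — every cross-section is a straight line — this is a plane.
(b) Against the integer gridlines: one z-axis crossing is at z = -2.
(c) Putting this together gives p.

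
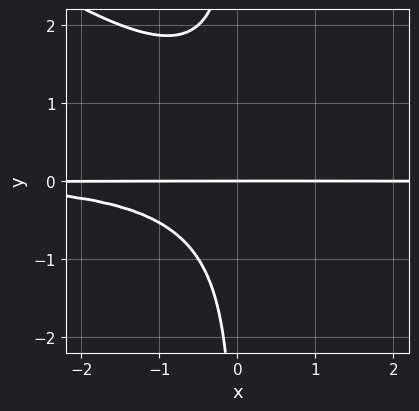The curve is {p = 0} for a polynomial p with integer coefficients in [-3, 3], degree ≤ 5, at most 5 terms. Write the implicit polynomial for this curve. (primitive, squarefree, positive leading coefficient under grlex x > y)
(a) deg p = 4. The shape is more complex than any degree-3 curve.
(b) From the visible intercepts: it meets the y-axis at y = 0 (among the integer gridlines); every point of the x-axis in the box is on the curve.
(c) The integer polynomial consistent with all of this is the stated p.

2*x^2*y^2 + 3*x*y^3 - 2*x*y^2 + 3*y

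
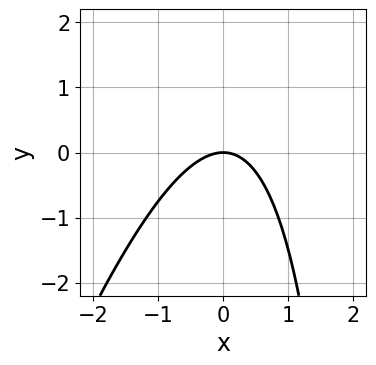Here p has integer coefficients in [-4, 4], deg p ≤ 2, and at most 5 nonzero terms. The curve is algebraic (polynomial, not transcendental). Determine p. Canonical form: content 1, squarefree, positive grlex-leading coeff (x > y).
(a) The degree is 2 — the shape is more complex than any degree-1 curve.
(b) Observable constraints: it meets the y-axis at y = 0 (among the integer gridlines); one x-axis crossing is at x = 0.
(c) Together with the visible shape, these determine p as stated.

3*x^2 - x*y + 3*y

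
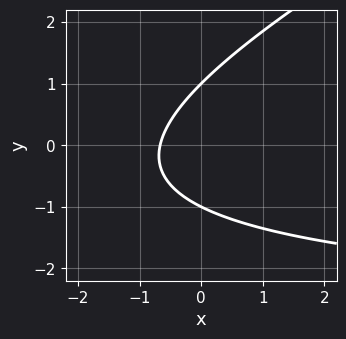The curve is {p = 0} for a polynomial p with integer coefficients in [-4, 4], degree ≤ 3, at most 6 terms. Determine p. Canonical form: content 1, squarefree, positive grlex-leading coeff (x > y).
First, degree: no degree-1 curve has this shape, so deg p = 2.
Then, against the integer gridlines: the y-axis gridline crossings are at y ∈ {-1, 1}.
Finally, matching integer coefficients to the picture gives p.

x*y - 2*y^2 + 3*x + 2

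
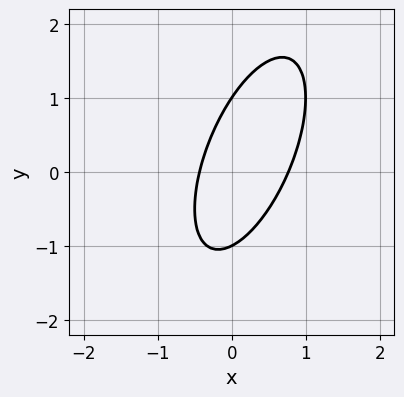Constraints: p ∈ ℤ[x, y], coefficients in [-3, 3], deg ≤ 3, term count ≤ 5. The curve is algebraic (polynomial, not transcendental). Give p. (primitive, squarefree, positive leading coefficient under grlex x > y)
3*x^2 - 2*x*y + y^2 - x - 1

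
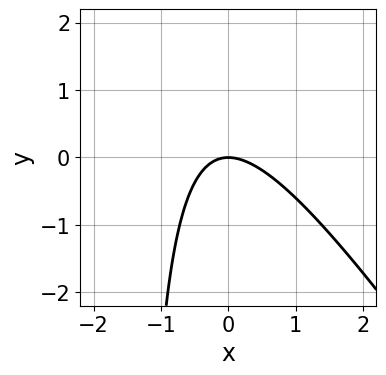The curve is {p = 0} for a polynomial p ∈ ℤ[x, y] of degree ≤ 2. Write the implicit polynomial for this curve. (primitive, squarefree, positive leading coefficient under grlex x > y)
3*x^2 + 2*x*y + 3*y

The degree is 2 — no degree-1 curve has this shape.
Observable constraints: one y-axis crossing is at y = 0; one x-axis crossing is at x = 0.
Solving for integer coefficients yields p as stated.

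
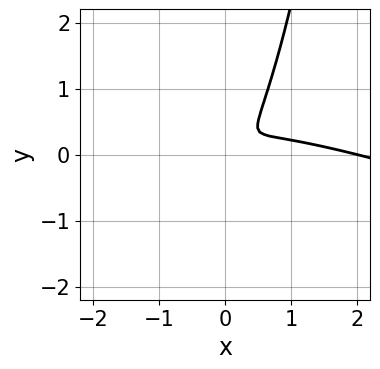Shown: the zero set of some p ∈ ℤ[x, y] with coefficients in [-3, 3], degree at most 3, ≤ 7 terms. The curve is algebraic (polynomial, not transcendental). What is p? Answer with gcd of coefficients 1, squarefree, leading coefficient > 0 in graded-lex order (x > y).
x^3 + 3*x^2*y - 2*x^2 + 2*x*y - 2*y^2

1. The degree is 3 — a generic line meets the curve in up to 3 points.
2. From the visible intercepts: one x-axis crossing is at x = 2.
3. Together with the visible shape, these determine p as stated.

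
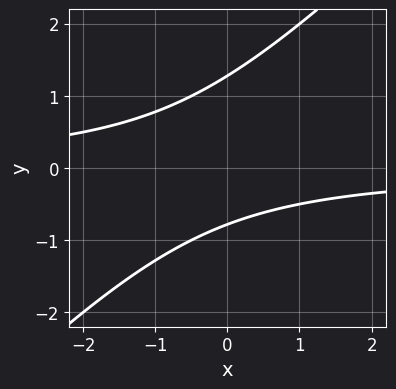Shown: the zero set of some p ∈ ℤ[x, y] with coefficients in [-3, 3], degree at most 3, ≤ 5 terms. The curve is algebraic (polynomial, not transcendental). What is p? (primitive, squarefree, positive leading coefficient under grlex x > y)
(a) Degree: the shape is more complex than any degree-1 curve, so deg p = 2.
(b) Reading off the gridlines: the curve avoids every integer x-axis point in the box.
(c) Matching integer coefficients to the picture gives p.

2*x*y - 2*y^2 + y + 2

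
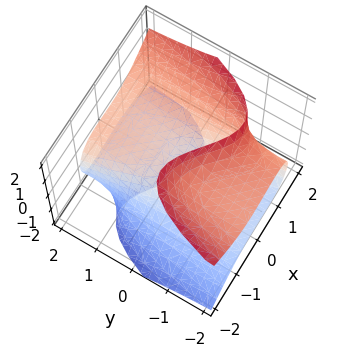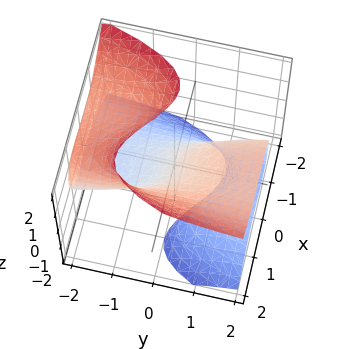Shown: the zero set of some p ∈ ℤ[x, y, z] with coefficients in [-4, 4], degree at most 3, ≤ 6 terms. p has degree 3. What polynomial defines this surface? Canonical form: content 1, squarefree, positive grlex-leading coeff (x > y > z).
(a) deg p = 3.
(b) From the visible intercepts: it crosses the x-axis at the gridline x = 0; it meets the z-axis at z = 0 (among the integer gridlines); one y-axis crossing is at y = 0.
(c) Matching integer coefficients to the picture gives p.

3*x^3 - 2*x*z^2 - 3*y*z^2 + 2*y - 3*z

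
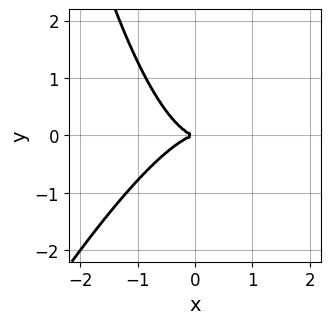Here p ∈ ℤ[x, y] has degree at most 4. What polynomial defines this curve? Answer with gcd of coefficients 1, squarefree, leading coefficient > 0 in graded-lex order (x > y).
(a) deg p = 3. No degree-2 curve has this shape.
(b) Reading off the gridlines: it crosses the y-axis at the gridline y = 0; one x-axis crossing is at x = 0.
(c) Matching integer coefficients to the picture gives p.

2*x^3 - x^2*y + 2*y^2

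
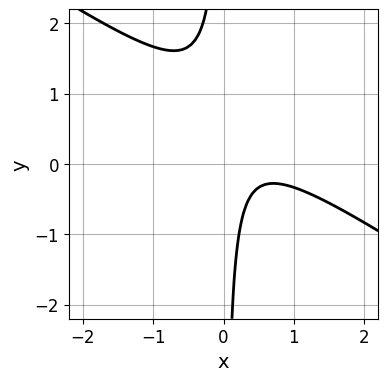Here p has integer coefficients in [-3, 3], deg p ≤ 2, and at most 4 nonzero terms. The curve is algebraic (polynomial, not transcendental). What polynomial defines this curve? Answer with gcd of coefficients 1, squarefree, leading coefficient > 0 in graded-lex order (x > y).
2*x^2 + 3*x*y - 2*x + 1

First, the degree is 2 — a generic line meets the curve in up to 2 points.
Next, from the axis intercepts and sections: it misses every integer gridline on the x-axis; the curve avoids every integer y-axis point in the box.
Finally, these observations pin down the coefficients.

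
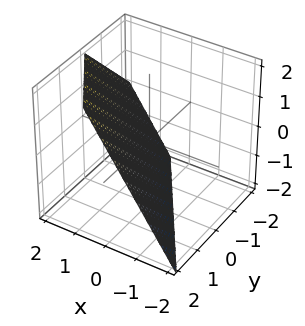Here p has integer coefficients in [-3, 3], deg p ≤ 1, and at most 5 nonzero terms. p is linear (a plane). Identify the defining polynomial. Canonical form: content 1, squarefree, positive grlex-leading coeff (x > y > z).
3*x + 2*y - 2*z - 2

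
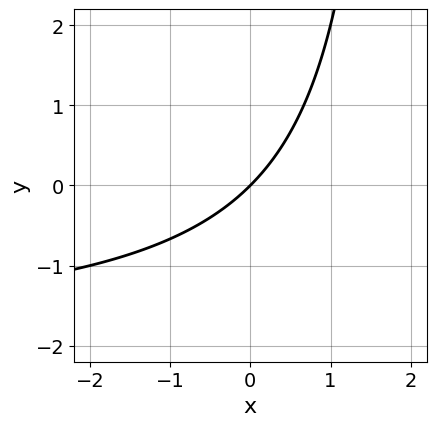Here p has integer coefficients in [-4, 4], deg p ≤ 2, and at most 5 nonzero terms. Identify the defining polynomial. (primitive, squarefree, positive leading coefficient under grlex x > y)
x*y + 2*x - 2*y

(a) Degree: no degree-1 curve has this shape, so deg p = 2.
(b) Observable constraints: it crosses the y-axis at the gridline y = 0; one x-axis crossing is at x = 0.
(c) Assembling these constraints gives the stated polynomial.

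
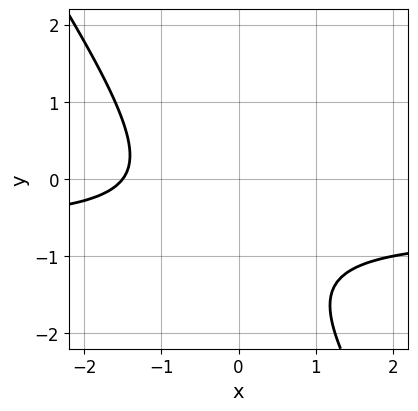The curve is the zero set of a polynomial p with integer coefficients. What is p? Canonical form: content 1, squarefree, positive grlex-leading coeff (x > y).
First, the degree is 2 — no degree-1 curve has this shape.
Then, reading off the gridlines: no y-intercept at any integer in the box.
Finally, assembling these constraints gives the stated polynomial.

3*x*y + 2*y^2 + 2*x + 3*y + 3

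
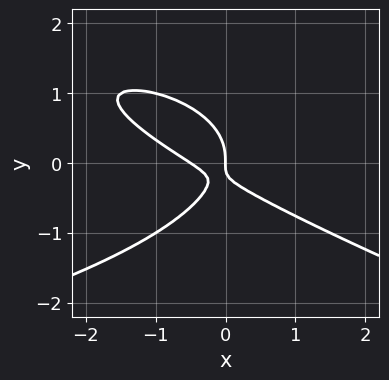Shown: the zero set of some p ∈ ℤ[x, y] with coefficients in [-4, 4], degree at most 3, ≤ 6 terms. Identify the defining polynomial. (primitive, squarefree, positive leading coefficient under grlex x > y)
1. deg p = 3. The shape is more complex than any degree-2 curve.
2. From the visible intercepts: it meets the y-axis at y = 0 (among the integer gridlines); it crosses the x-axis at the gridline x = 0.
3. Solving for integer coefficients yields p as stated.

x*y^2 + 3*y^3 + 2*x^2 + 3*x*y + x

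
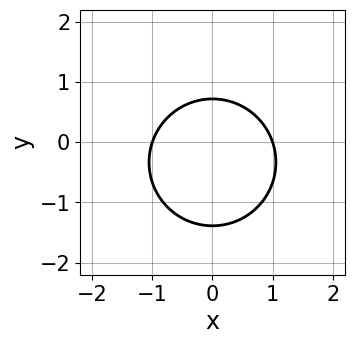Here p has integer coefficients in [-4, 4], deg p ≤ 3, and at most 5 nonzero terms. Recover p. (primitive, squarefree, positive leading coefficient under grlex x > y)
3*x^2 + 3*y^2 + 2*y - 3

(a) Degree: no degree-1 curve has this shape, so deg p = 2.
(b) Symmetries: mirror symmetry x ↦ −x ⇒ only even powers of x.
(c) Against the integer gridlines: among the integer gridlines, it crosses the x-axis at x ∈ {-1, 1}.
(d) Putting this together gives p.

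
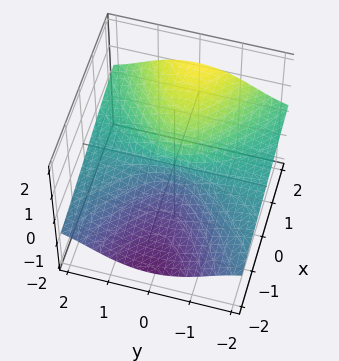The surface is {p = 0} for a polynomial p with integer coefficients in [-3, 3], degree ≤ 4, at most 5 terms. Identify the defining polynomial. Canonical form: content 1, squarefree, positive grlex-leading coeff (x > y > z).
y^2*z + z^3 - x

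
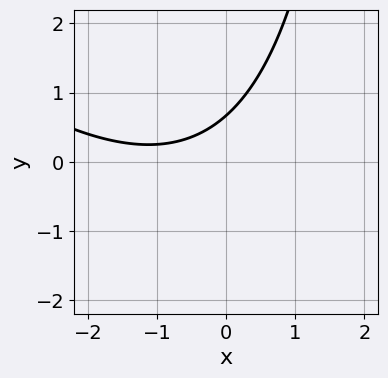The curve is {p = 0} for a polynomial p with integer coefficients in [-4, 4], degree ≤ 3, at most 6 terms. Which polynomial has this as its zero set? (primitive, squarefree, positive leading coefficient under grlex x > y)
deg p = 2.
From the axis intercepts and sections: it misses every integer gridline on the x-axis.
Putting this together gives p.

x^2 + x*y + 2*x - 3*y + 2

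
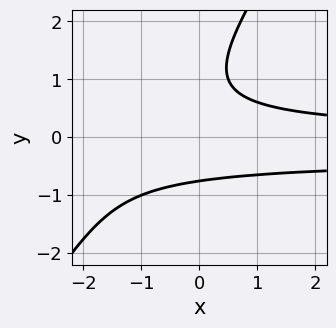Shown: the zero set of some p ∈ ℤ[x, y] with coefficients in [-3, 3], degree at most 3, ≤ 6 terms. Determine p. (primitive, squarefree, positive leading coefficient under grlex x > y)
3*x*y^2 - 2*y^3 + x*y + 2*y^2 - 2

First, degree: a generic line meets the curve in up to 3 points, so deg p = 3.
Then, from the axis intercepts and sections: it misses every integer gridline on the x-axis.
Finally, these observations pin down the coefficients.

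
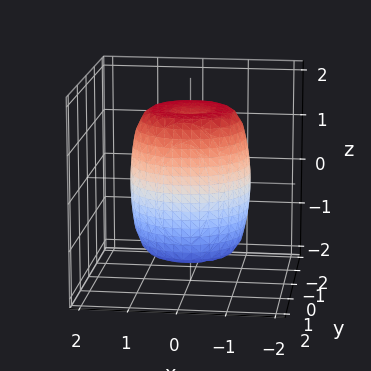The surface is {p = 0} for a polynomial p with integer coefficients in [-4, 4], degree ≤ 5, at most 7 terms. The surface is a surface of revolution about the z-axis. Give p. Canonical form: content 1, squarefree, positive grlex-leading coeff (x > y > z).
First, deg p = 4.
Then, symmetries: the z-axis is an axis of rotation, so x and y enter only as x² + y².
Next, from the axis intercepts and sections: a circular section at z = 0 has radius between 1 and 2.
Finally, putting this together gives p.

2*x^4 + 4*x^2*y^2 + 2*y^4 - 2*x^2 - 2*y^2 + z^2 - 2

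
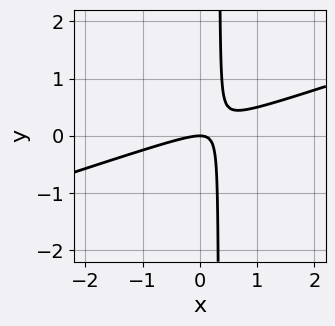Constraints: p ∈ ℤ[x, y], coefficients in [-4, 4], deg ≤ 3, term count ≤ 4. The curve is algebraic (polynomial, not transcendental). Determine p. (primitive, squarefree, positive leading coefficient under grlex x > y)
x^2 - 3*x*y + y

First, the degree is 2 — a generic line meets the curve in up to 2 points.
Then, checking where it meets the axes: it meets the x-axis at x = 0 (among the integer gridlines); it meets the y-axis at y = 0 (among the integer gridlines).
Finally, these observations pin down the coefficients.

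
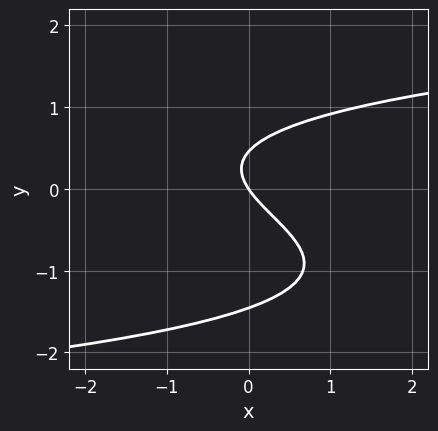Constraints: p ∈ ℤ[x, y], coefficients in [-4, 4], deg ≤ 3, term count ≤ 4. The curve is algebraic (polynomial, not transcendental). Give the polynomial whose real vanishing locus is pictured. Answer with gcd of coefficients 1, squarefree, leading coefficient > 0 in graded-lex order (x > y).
3*y^3 + 3*y^2 - 3*x - 2*y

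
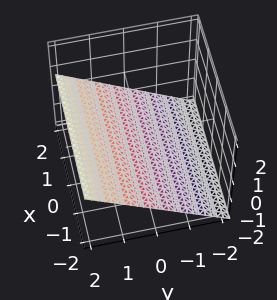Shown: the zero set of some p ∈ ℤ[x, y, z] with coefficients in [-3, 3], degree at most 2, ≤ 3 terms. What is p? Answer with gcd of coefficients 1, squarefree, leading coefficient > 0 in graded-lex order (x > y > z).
Degree: the surface is flat (a plane), so deg p = 1.
Observable constraints: no x-intercept at any integer in the box; one y-axis crossing is at y = 1.
Putting this together gives p.

2*y - 3*z - 2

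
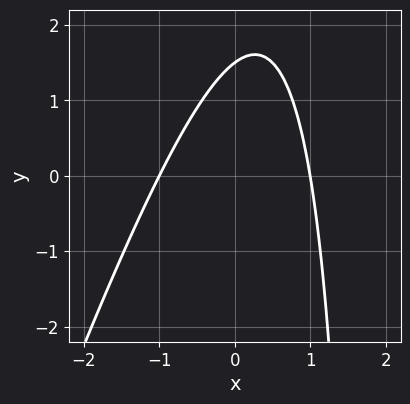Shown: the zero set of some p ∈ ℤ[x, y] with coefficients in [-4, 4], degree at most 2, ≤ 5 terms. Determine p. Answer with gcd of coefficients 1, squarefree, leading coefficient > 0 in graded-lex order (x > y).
(a) deg p = 2. No degree-1 curve has this shape.
(b) Checking where it meets the axes: the x-axis gridline crossings are at x ∈ {-1, 1}.
(c) Solving for integer coefficients yields p as stated.

3*x^2 - x*y + 2*y - 3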